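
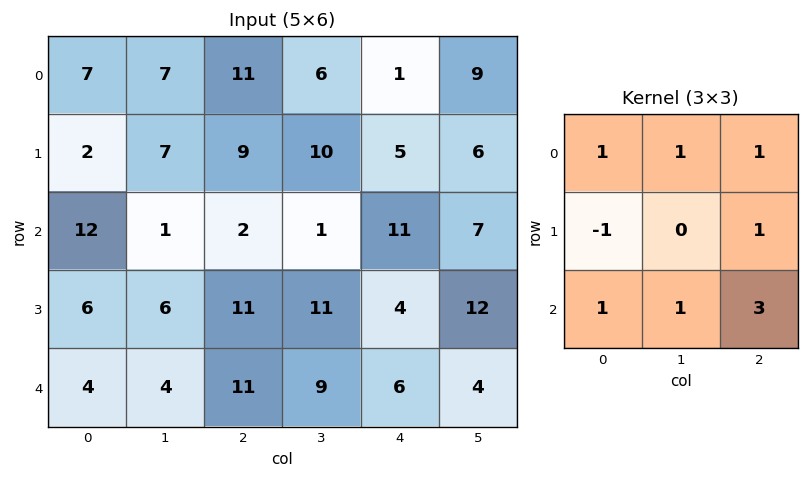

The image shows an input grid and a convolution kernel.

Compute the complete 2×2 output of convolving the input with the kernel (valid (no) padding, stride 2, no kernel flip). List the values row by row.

Output[0,0]: The receptive field on the input at this output position is [7 7 11 / 2 7 9 / 12 1 2]. Elementwise product with the kernel and sum: 7·1 + 7·1 + 11·1 + 2·-1 + 9·1 + 12·1 + 1·1 + 2·3.

51 50
61 45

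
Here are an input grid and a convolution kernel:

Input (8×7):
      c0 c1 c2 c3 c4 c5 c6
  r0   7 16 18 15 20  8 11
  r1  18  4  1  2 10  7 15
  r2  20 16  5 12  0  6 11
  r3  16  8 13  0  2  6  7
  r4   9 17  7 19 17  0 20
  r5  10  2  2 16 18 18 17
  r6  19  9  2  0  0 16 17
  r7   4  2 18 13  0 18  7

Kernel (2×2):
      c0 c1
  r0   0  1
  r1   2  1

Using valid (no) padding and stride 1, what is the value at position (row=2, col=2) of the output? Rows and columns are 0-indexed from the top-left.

The receptive field on the input at this output position is [5 12 / 13 0]. Elementwise product with the kernel and sum: 12·1 + 13·2 + 0·1.

38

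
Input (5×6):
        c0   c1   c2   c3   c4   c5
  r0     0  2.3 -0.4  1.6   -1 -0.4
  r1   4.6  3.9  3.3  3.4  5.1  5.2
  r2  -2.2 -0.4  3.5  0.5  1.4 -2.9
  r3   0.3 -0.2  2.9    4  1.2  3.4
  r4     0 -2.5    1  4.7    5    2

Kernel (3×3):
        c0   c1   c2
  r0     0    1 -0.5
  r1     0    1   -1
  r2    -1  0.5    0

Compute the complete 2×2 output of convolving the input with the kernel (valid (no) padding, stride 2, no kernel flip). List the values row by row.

Output[0,0]: The receptive field on the input at this output position is [0 2.3 -0.4 / 4.6 3.9 3.3 / -2.2 -0.4 3.5]. Elementwise product with the kernel and sum: 2.3·1 + -0.4·-0.5 + 3.9·1 + 3.3·-1 + -2.2·-1 + -0.4·0.5.

5.1 -2.85
-6.5 3.95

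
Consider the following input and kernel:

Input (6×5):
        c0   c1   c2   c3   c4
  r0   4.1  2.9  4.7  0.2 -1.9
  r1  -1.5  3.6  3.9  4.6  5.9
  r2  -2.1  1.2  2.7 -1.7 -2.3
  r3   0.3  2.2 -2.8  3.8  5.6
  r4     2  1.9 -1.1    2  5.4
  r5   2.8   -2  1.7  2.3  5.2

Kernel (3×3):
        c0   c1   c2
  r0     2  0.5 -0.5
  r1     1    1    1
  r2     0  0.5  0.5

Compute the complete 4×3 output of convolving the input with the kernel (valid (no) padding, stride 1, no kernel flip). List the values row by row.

15.25 20.65 22.85
-1.65 9.55 10.55
-4.85 8.25 16
5.75 5.9 3.55

Output[0,0]: The receptive field on the input at this output position is [4.1 2.9 4.7 / -1.5 3.6 3.9 / -2.1 1.2 2.7]. Elementwise product with the kernel and sum: 4.1·2 + 2.9·0.5 + 4.7·-0.5 + -1.5·1 + 3.6·1 + 3.9·1 + 1.2·0.5 + 2.7·0.5.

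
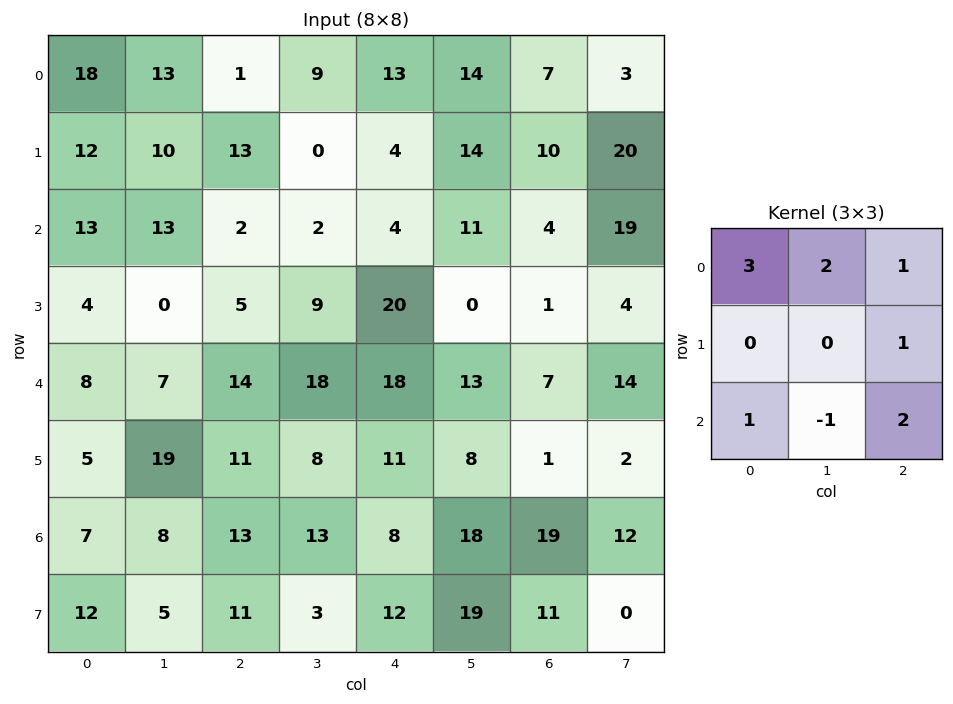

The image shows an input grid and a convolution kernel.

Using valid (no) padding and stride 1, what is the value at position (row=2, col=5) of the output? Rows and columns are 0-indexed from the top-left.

The receptive field on the input at this output position is [11 4 19 / 0 1 4 / 13 7 14]. Elementwise product with the kernel and sum: 11·3 + 4·2 + 19·1 + 4·1 + 13·1 + 7·-1 + 14·2.

98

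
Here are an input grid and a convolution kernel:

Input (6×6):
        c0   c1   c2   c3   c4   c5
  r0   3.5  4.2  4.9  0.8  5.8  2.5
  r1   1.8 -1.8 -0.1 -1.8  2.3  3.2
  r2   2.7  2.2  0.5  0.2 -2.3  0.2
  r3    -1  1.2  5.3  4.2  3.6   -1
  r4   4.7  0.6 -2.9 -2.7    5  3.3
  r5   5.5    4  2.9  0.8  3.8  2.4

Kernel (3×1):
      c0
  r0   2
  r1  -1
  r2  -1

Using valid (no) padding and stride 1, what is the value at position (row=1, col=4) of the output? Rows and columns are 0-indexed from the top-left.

3.3

The receptive field on the input at this output position is [2.3 / -2.3 / 3.6]. Elementwise product with the kernel and sum: 2.3·2 + -2.3·-1 + 3.6·-1.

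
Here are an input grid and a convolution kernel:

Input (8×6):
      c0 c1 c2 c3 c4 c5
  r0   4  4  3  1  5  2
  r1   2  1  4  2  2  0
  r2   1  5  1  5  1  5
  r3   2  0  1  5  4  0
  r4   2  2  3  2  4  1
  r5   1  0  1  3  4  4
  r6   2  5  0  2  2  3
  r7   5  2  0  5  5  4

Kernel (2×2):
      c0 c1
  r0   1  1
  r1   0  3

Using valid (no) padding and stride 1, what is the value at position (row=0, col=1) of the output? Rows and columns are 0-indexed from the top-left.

The receptive field on the input at this output position is [4 3 / 1 4]. Elementwise product with the kernel and sum: 4·1 + 3·1 + 4·3.

19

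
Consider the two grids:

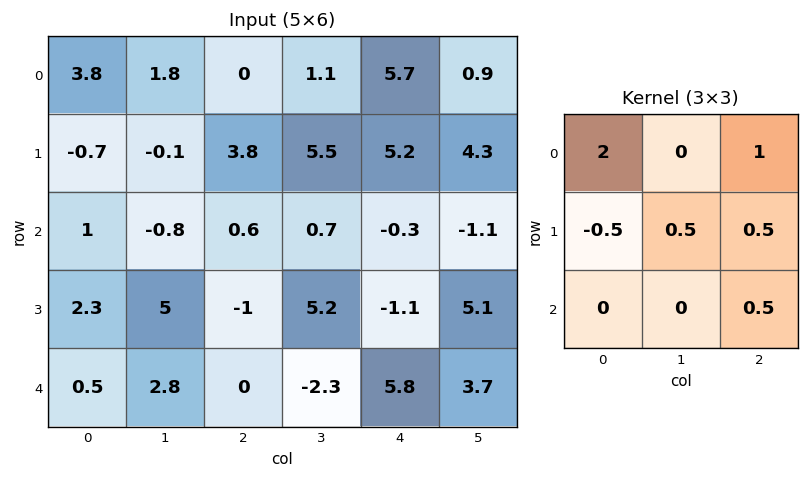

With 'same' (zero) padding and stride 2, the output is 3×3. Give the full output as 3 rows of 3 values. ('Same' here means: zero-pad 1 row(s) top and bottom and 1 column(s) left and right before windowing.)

2.75 2.4 4.9
2.5 8.95 16.8
6.65 12.65 21.4

Output[0,0]: The receptive field on the zero-padded input at this output position is [0 0 0 / 0 3.8 1.8 / 0 -0.7 -0.1]. Elementwise product with the kernel and sum: 0·2 + 0·1 + 0·-0.5 + 3.8·0.5 + 1.8·0.5 + -0.1·0.5.
Output[0,1]: The receptive field on the zero-padded input at this output position is [0 0 0 / 1.8 0 1.1 / -0.1 3.8 5.5]. Elementwise product with the kernel and sum: 0·2 + 0·1 + 1.8·-0.5 + 0·0.5 + 1.1·0.5 + 5.5·0.5.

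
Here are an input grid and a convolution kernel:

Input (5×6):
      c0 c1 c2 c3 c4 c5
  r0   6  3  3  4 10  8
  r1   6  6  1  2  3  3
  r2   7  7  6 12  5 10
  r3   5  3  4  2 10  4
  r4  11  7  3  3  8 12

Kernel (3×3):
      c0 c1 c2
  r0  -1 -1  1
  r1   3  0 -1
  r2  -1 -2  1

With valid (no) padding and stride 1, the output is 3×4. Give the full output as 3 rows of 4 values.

Output[0,0]: The receptive field on the input at this output position is [6 3 3 / 6 6 1 / 7 7 6]. Elementwise product with the kernel and sum: 6·-1 + 3·-1 + 3·1 + 6·3 + 1·-1 + 7·-1 + 7·-2 + 6·1.
Output[0,1]: The receptive field on the input at this output position is [3 3 4 / 6 1 2 / 7 6 12]. Elementwise product with the kernel and sum: 3·-1 + 3·-1 + 4·1 + 6·3 + 2·-1 + 7·-1 + 6·-2 + 12·1.

-4 7 -22 -15
-3 -5 15 6
-19 -4 -12 -12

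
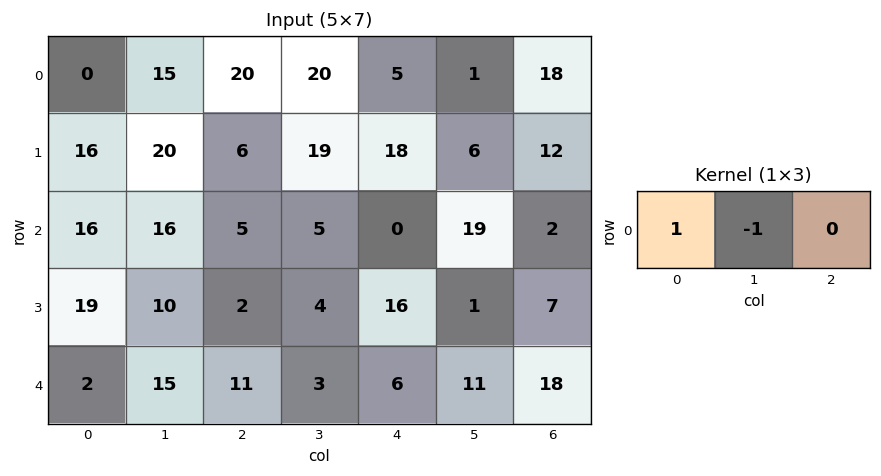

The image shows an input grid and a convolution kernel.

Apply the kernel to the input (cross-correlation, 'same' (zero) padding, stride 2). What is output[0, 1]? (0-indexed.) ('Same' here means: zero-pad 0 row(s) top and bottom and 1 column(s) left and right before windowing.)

The receptive field on the zero-padded input at this output position is [15 20 20]. Elementwise product with the kernel and sum: 15·1 + 20·-1.

-5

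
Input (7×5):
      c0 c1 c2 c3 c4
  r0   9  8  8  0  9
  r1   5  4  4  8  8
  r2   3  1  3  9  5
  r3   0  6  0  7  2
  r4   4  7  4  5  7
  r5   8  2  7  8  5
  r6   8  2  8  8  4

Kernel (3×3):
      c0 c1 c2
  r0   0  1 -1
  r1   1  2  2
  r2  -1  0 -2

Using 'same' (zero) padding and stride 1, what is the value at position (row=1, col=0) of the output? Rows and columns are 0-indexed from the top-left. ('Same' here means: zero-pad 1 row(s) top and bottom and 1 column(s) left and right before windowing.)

The receptive field on the zero-padded input at this output position is [0 9 8 / 0 5 4 / 0 3 1]. Elementwise product with the kernel and sum: 9·1 + 8·-1 + 0·1 + 5·2 + 4·2 + 0·-1 + 1·-2.

17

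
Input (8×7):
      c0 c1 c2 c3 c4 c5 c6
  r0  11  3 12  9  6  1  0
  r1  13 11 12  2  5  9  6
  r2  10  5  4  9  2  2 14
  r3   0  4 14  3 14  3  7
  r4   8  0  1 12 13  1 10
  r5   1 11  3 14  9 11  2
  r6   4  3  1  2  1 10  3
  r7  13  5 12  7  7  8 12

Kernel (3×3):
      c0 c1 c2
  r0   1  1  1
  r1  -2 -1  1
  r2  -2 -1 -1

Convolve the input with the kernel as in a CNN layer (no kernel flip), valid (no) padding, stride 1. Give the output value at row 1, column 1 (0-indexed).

The receptive field on the input at this output position is [11 12 2 / 5 4 9 / 4 14 3]. Elementwise product with the kernel and sum: 11·1 + 12·1 + 2·1 + 5·-2 + 4·-1 + 9·1 + 4·-2 + 14·-1 + 3·-1.

-5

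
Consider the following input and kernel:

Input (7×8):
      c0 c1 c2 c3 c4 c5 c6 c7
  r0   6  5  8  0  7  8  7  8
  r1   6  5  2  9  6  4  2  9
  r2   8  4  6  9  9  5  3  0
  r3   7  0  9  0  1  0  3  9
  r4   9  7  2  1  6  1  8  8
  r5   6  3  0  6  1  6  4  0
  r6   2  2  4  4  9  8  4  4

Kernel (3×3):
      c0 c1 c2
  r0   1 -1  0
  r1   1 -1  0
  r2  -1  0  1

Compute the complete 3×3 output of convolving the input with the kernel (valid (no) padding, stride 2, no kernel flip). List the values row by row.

Output[0,0]: The receptive field on the input at this output position is [6 5 8 / 6 5 2 / 8 4 6]. Elementwise product with the kernel and sum: 6·1 + 5·-1 + 6·1 + 5·-1 + 8·-1 + 6·1.
Output[0,1]: The receptive field on the input at this output position is [8 0 7 / 2 9 6 / 6 9 9]. Elementwise product with the kernel and sum: 8·1 + 0·-1 + 2·1 + 9·-1 + 6·-1 + 9·1.

0 4 -5
4 10 7
7 0 -5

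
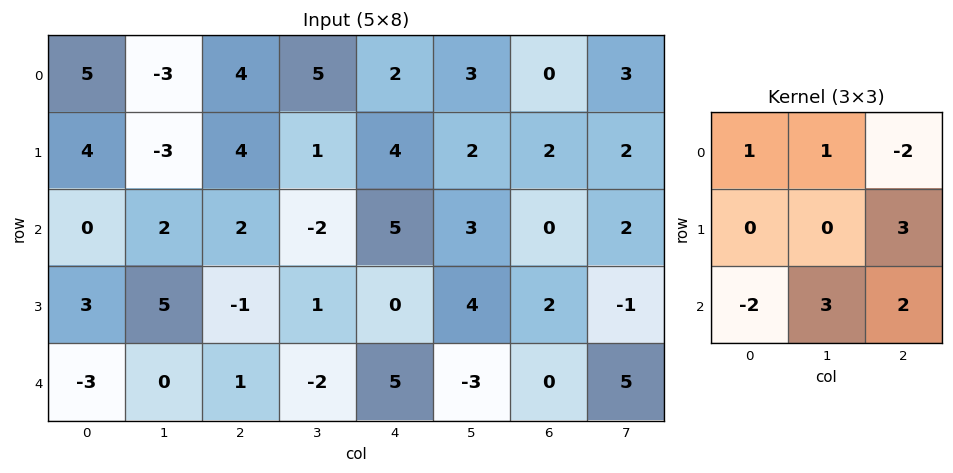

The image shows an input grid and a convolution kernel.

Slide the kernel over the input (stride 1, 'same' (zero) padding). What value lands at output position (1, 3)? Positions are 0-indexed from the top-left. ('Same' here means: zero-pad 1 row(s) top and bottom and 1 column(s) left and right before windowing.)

17

The receptive field on the zero-padded input at this output position is [4 5 2 / 4 1 4 / 2 -2 5]. Elementwise product with the kernel and sum: 4·1 + 5·1 + 2·-2 + 4·3 + 2·-2 + -2·3 + 5·2.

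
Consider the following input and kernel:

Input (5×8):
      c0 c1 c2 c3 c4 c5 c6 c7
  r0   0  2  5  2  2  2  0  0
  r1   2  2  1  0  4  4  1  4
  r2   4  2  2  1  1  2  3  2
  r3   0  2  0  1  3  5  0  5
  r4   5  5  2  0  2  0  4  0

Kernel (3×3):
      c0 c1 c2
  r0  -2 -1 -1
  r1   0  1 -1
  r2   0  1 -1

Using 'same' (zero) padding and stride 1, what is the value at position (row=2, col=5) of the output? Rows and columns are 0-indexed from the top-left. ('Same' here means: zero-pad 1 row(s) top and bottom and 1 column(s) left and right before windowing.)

-9

The receptive field on the zero-padded input at this output position is [4 4 1 / 1 2 3 / 3 5 0]. Elementwise product with the kernel and sum: 4·-2 + 4·-1 + 1·-1 + 2·1 + 3·-1 + 5·1 + 0·-1.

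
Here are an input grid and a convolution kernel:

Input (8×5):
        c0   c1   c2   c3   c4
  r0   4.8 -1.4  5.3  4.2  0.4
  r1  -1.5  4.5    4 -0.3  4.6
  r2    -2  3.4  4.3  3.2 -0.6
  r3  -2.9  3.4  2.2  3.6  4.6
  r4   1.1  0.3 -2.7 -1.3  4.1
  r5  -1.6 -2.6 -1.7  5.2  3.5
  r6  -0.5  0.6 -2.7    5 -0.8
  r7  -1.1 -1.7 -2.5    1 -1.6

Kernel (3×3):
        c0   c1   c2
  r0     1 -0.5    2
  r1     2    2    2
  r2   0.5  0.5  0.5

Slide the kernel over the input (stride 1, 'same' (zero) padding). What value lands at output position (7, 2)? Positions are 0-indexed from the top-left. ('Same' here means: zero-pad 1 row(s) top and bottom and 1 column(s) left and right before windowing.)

The receptive field on the zero-padded input at this output position is [0.6 -2.7 5 / -1.7 -2.5 1 / 0 0 0]. Elementwise product with the kernel and sum: 0.6·1 + -2.7·-0.5 + 5·2 + -1.7·2 + -2.5·2 + 1·2 + 0·0.5 + 0·0.5 + 0·0.5.

5.55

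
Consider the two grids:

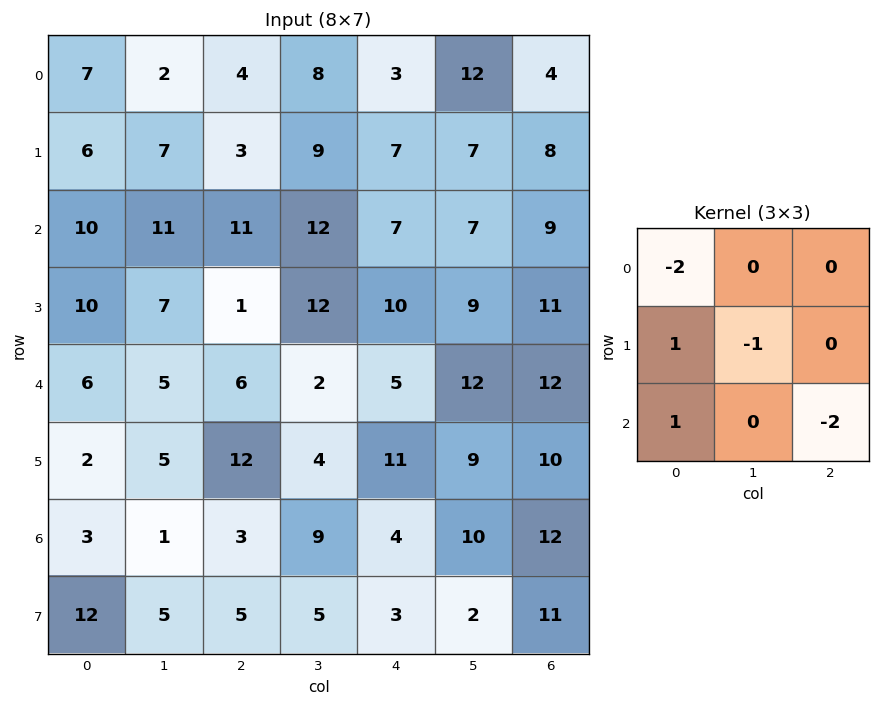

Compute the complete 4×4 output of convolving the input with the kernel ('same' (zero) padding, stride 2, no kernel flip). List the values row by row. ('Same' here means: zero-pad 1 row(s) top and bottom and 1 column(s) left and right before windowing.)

Output[0,0]: The receptive field on the zero-padded input at this output position is [0 0 0 / 0 7 2 / 0 6 7]. Elementwise product with the kernel and sum: 0·-2 + 0·1 + 7·-1 + 0·1 + 7·-2.
Output[0,1]: The receptive field on the zero-padded input at this output position is [0 0 0 / 2 4 8 / 7 3 9]. Elementwise product with the kernel and sum: 0·-2 + 2·1 + 4·-1 + 7·1 + 9·-2.

-21 -13 0 15
-24 -31 -19 -7
-16 -18 -41 -9
-13 -17 -2 -18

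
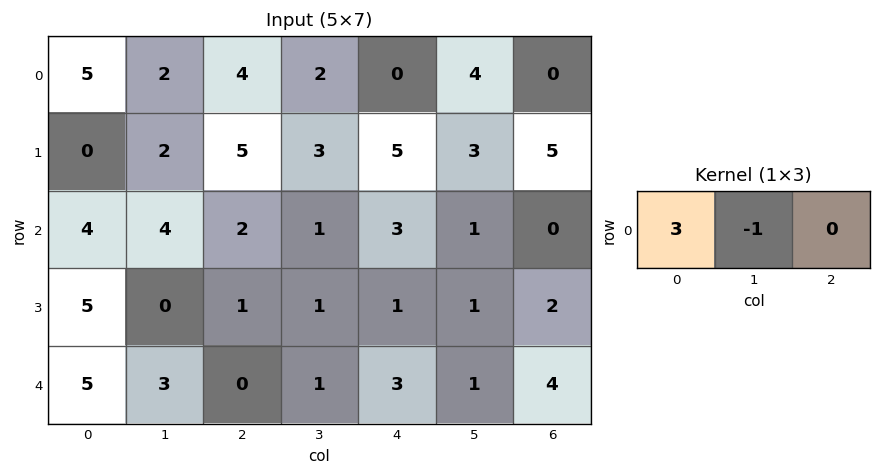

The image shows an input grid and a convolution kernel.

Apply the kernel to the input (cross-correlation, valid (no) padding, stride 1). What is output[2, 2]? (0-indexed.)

The receptive field on the input at this output position is [2 1 3]. Elementwise product with the kernel and sum: 2·3 + 1·-1.

5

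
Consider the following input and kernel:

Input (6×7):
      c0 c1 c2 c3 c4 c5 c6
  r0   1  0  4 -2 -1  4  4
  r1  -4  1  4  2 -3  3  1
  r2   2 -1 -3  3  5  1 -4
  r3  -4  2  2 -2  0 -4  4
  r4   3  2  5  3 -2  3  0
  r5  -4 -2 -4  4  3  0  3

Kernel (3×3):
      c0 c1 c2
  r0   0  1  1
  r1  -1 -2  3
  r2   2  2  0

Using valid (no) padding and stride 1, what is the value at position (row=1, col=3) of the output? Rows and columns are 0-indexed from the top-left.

The receptive field on the input at this output position is [2 -3 3 / 3 5 1 / -2 0 -4]. Elementwise product with the kernel and sum: -3·1 + 3·1 + 3·-1 + 5·-2 + 1·3 + -2·2 + 0·2.

-14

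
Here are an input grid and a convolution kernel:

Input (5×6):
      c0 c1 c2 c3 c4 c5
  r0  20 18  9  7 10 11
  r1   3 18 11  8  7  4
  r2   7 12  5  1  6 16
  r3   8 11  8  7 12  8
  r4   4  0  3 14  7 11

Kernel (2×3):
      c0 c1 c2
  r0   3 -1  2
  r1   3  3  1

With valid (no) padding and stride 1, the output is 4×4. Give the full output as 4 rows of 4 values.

134 154 104 82
75 111 63 62
84 97 83 94
44 62 99 99

Output[0,0]: The receptive field on the input at this output position is [20 18 9 / 3 18 11]. Elementwise product with the kernel and sum: 20·3 + 18·-1 + 9·2 + 3·3 + 18·3 + 11·1.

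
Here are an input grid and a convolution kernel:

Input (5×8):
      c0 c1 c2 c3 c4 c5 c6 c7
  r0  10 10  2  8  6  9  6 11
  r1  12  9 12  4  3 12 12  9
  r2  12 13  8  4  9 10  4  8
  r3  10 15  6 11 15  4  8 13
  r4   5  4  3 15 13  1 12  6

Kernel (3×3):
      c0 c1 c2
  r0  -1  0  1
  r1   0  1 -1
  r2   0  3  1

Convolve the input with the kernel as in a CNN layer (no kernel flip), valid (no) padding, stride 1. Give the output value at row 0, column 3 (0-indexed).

The receptive field on the input at this output position is [8 6 9 / 4 3 12 / 4 9 10]. Elementwise product with the kernel and sum: 8·-1 + 9·1 + 3·1 + 12·-1 + 9·3 + 10·1.

29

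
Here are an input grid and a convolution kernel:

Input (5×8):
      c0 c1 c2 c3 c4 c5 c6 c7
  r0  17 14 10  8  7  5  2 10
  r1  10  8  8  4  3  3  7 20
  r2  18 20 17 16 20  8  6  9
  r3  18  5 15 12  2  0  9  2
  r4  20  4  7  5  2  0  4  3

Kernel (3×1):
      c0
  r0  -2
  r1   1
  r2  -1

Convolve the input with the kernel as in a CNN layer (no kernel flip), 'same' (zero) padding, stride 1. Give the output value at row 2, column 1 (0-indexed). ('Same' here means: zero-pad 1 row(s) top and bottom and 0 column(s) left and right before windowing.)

The receptive field on the zero-padded input at this output position is [8 / 20 / 5]. Elementwise product with the kernel and sum: 8·-2 + 20·1 + 5·-1.

-1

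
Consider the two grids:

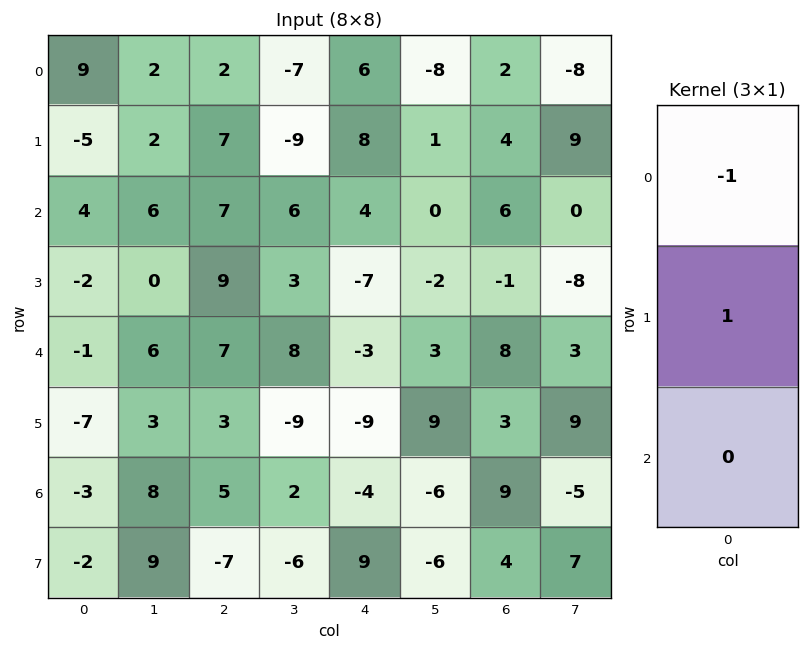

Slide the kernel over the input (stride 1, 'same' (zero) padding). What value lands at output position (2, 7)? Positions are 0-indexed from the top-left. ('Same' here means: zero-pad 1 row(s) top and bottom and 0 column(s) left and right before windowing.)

-9

The receptive field on the zero-padded input at this output position is [9 / 0 / -8]. Elementwise product with the kernel and sum: 9·-1 + 0·1.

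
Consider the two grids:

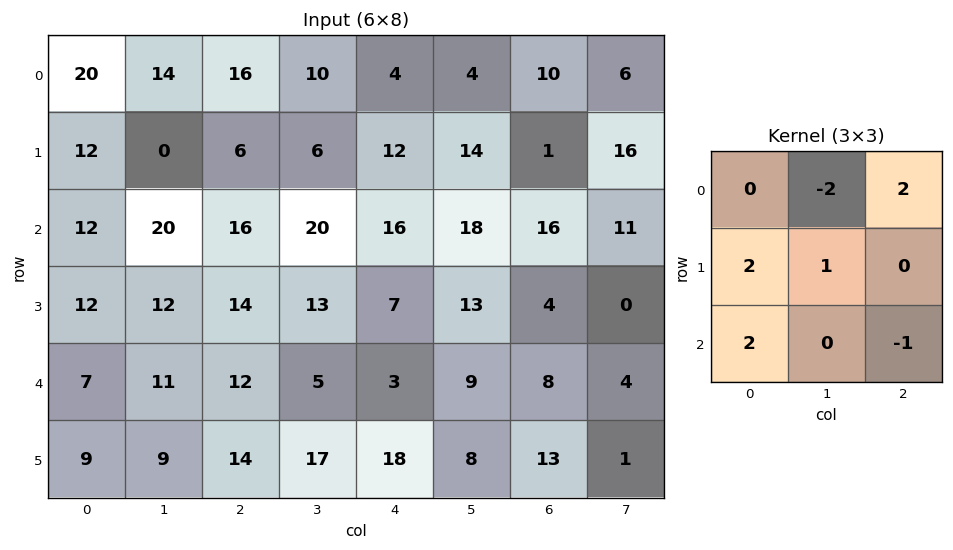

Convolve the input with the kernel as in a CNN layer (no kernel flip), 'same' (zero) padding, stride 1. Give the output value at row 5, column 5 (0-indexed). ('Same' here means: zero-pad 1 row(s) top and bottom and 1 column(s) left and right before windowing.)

42

The receptive field on the zero-padded input at this output position is [3 9 8 / 18 8 13 / 0 0 0]. Elementwise product with the kernel and sum: 9·-2 + 8·2 + 18·2 + 8·1 + 0·2 + 0·-1.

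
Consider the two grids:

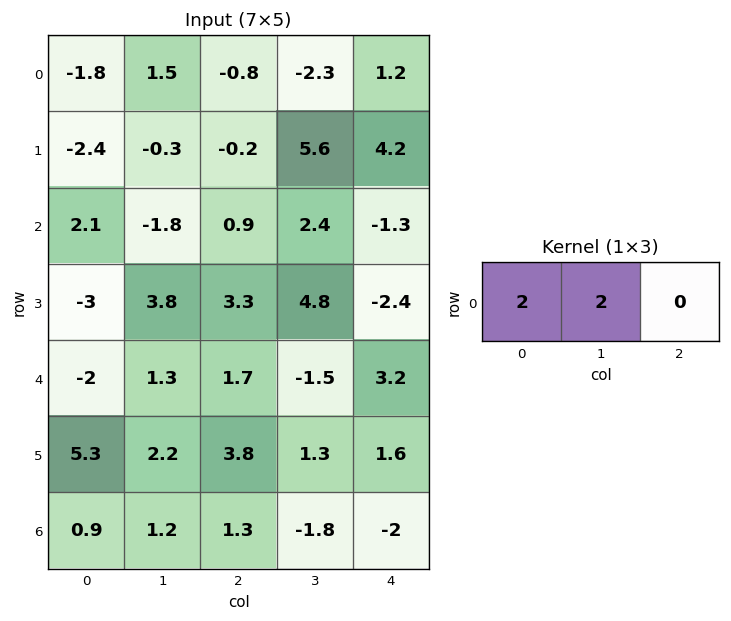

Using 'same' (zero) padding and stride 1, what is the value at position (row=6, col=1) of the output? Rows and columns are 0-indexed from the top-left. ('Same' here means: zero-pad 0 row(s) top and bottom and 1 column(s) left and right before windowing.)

4.2

The receptive field on the zero-padded input at this output position is [0.9 1.2 1.3]. Elementwise product with the kernel and sum: 0.9·2 + 1.2·2.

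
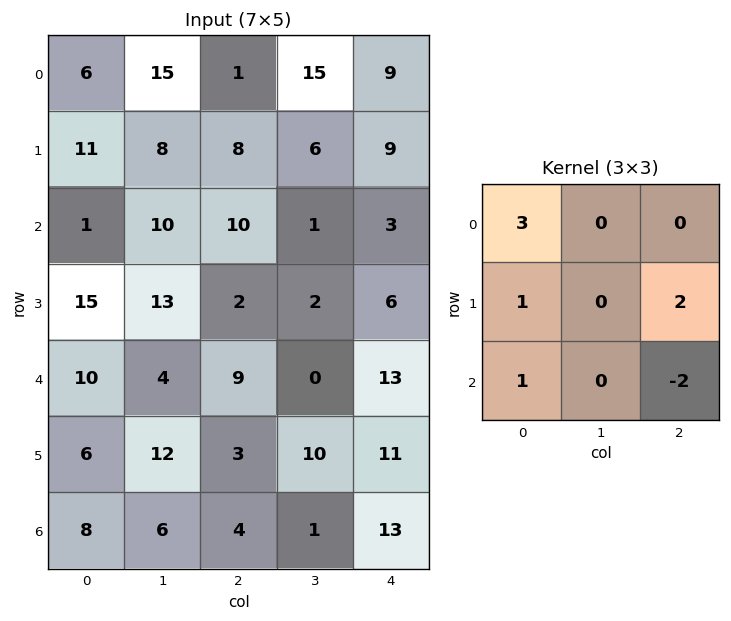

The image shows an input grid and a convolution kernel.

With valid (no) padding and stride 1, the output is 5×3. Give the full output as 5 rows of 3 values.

Output[0,0]: The receptive field on the input at this output position is [6 15 1 / 11 8 8 / 1 10 10]. Elementwise product with the kernel and sum: 6·3 + 11·1 + 8·2 + 1·1 + 10·-2.

26 73 33
65 45 30
14 51 27
73 35 22
42 48 30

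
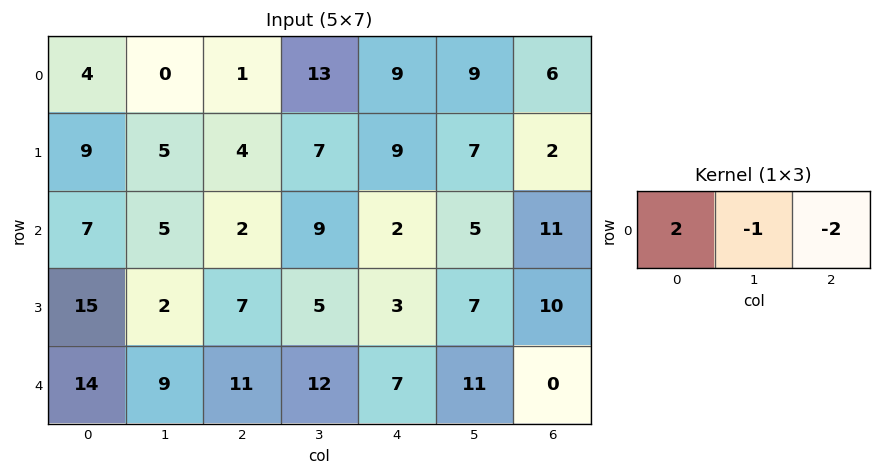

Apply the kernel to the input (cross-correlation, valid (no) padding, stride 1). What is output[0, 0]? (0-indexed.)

6

The receptive field on the input at this output position is [4 0 1]. Elementwise product with the kernel and sum: 4·2 + 0·-1 + 1·-2.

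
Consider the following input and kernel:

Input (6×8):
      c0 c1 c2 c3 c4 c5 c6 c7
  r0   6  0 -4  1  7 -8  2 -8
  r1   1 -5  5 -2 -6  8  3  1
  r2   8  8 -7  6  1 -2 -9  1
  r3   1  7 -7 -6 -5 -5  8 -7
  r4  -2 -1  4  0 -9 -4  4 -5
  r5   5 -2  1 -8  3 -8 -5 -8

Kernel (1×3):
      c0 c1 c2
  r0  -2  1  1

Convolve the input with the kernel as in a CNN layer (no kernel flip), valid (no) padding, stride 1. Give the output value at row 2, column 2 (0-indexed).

The receptive field on the input at this output position is [-7 6 1]. Elementwise product with the kernel and sum: -7·-2 + 6·1 + 1·1.

21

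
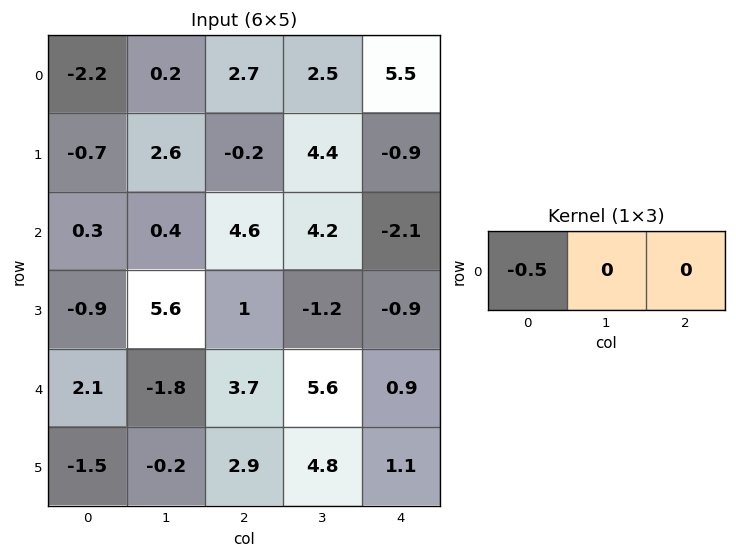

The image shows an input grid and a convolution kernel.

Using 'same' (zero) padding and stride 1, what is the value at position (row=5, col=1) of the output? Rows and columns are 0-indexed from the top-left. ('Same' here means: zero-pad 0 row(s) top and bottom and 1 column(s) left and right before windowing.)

The receptive field on the zero-padded input at this output position is [-1.5 -0.2 2.9]. Elementwise product with the kernel and sum: -1.5·-0.5.

0.75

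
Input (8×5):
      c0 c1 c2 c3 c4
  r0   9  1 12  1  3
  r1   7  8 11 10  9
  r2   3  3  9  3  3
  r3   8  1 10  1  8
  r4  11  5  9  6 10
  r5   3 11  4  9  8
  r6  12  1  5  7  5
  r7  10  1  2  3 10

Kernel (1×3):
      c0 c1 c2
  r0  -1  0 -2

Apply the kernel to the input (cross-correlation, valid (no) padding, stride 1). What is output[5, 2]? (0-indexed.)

-20

The receptive field on the input at this output position is [4 9 8]. Elementwise product with the kernel and sum: 4·-1 + 8·-2.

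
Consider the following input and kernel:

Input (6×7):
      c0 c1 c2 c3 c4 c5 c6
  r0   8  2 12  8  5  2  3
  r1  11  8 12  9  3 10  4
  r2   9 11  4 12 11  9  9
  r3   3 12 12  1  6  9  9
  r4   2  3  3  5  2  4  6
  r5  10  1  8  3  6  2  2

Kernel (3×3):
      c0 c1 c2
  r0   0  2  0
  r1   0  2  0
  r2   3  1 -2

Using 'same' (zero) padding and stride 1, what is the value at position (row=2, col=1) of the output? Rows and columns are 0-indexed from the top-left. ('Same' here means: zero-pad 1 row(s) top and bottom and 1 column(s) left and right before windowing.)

35

The receptive field on the zero-padded input at this output position is [11 8 12 / 9 11 4 / 3 12 12]. Elementwise product with the kernel and sum: 8·2 + 11·2 + 3·3 + 12·1 + 12·-2.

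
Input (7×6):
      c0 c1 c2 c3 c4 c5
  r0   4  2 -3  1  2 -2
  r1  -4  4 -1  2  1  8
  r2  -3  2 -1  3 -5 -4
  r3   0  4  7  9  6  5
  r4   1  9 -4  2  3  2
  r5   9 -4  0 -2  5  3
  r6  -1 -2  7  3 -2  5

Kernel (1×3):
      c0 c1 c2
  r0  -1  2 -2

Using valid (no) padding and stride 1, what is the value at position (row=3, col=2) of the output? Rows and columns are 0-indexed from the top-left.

The receptive field on the input at this output position is [7 9 6]. Elementwise product with the kernel and sum: 7·-1 + 9·2 + 6·-2.

-1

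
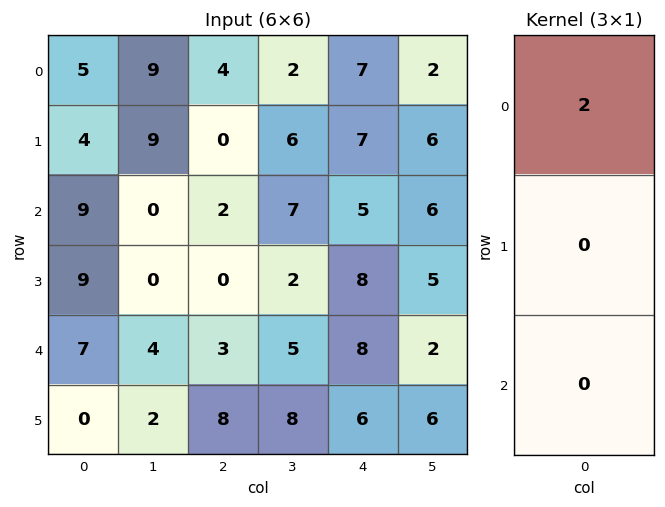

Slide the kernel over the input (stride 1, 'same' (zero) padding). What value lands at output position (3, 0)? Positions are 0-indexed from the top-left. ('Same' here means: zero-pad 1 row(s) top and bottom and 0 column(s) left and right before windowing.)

18

The receptive field on the zero-padded input at this output position is [9 / 9 / 7]. Elementwise product with the kernel and sum: 9·2.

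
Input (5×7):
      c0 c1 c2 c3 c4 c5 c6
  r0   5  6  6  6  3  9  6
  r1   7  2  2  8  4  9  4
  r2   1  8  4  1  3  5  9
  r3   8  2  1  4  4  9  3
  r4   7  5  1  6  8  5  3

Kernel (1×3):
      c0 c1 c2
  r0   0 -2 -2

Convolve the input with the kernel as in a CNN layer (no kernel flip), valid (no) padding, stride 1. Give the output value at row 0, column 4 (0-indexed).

-30

The receptive field on the input at this output position is [3 9 6]. Elementwise product with the kernel and sum: 9·-2 + 6·-2.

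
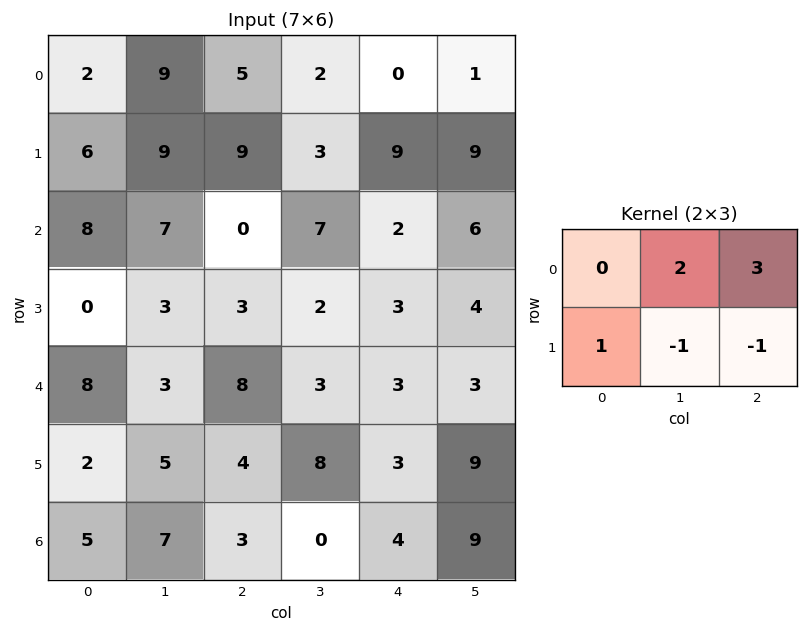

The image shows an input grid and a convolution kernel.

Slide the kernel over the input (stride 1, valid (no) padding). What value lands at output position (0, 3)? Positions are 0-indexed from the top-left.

The receptive field on the input at this output position is [2 0 1 / 3 9 9]. Elementwise product with the kernel and sum: 0·2 + 1·3 + 3·1 + 9·-1 + 9·-1.

-12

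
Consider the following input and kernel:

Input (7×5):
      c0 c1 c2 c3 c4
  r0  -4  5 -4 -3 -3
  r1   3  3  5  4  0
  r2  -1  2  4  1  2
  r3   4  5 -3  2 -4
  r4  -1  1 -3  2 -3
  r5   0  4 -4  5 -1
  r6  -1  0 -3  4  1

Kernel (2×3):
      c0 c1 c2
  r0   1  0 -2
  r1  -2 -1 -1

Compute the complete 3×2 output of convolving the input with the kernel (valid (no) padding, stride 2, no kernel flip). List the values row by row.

-10 -12
-19 8
5 7

Output[0,0]: The receptive field on the input at this output position is [-4 5 -4 / 3 3 5]. Elementwise product with the kernel and sum: -4·1 + -4·-2 + 3·-2 + 3·-1 + 5·-1.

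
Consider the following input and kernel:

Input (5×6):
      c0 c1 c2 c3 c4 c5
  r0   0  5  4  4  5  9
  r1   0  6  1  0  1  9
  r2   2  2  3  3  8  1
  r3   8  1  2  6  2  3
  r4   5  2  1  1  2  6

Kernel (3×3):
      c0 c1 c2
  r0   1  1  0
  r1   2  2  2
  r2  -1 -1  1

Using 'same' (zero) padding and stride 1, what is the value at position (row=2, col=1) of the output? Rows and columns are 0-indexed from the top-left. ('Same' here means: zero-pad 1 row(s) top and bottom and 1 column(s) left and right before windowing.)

13

The receptive field on the zero-padded input at this output position is [0 6 1 / 2 2 3 / 8 1 2]. Elementwise product with the kernel and sum: 0·1 + 6·1 + 2·2 + 2·2 + 3·2 + 8·-1 + 1·-1 + 2·1.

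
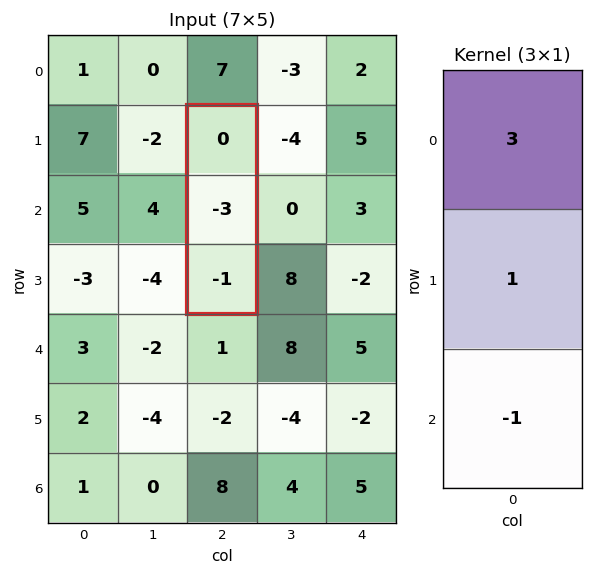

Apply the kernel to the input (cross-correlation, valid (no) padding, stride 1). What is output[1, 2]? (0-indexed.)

-2

The receptive field on the input at this output position is [0 / -3 / -1]. Elementwise product with the kernel and sum: 0·3 + -3·1 + -1·-1.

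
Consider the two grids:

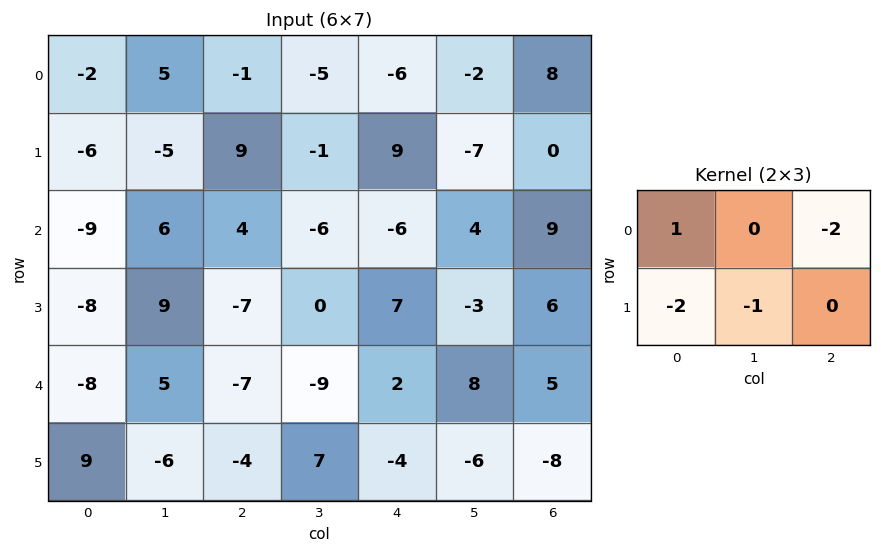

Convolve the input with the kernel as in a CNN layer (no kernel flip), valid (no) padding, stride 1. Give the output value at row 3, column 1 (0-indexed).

The receptive field on the input at this output position is [9 -7 0 / 5 -7 -9]. Elementwise product with the kernel and sum: 9·1 + 0·-2 + 5·-2 + -7·-1.

6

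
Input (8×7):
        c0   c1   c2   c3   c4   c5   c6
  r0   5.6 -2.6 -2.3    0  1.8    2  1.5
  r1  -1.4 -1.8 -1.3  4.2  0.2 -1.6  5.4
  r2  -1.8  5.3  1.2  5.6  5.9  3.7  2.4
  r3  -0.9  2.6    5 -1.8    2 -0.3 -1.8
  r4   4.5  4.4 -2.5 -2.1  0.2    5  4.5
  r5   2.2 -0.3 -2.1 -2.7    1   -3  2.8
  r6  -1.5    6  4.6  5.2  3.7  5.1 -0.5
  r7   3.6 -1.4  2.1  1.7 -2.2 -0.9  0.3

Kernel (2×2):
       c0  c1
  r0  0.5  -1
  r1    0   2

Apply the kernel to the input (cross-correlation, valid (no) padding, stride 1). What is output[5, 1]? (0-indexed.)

11.15

The receptive field on the input at this output position is [-0.3 -2.1 / 6 4.6]. Elementwise product with the kernel and sum: -0.3·0.5 + -2.1·-1 + 4.6·2.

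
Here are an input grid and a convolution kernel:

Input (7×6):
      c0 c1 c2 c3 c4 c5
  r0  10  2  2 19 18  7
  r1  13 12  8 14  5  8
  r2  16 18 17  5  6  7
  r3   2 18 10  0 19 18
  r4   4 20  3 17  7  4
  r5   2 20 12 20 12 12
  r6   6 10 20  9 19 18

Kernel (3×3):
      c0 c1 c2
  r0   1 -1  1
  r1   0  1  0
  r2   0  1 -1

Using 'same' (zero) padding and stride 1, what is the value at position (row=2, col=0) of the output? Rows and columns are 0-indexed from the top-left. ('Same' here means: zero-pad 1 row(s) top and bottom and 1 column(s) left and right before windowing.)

The receptive field on the zero-padded input at this output position is [0 13 12 / 0 16 18 / 0 2 18]. Elementwise product with the kernel and sum: 0·1 + 13·-1 + 12·1 + 16·1 + 2·1 + 18·-1.

-1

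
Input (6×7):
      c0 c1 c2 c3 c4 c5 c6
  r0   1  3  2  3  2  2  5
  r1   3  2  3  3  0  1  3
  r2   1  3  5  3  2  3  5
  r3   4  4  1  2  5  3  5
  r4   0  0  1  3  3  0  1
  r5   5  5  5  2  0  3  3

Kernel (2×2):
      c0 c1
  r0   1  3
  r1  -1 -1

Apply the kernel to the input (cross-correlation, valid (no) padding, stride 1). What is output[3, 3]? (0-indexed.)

11

The receptive field on the input at this output position is [2 5 / 3 3]. Elementwise product with the kernel and sum: 2·1 + 5·3 + 3·-1 + 3·-1.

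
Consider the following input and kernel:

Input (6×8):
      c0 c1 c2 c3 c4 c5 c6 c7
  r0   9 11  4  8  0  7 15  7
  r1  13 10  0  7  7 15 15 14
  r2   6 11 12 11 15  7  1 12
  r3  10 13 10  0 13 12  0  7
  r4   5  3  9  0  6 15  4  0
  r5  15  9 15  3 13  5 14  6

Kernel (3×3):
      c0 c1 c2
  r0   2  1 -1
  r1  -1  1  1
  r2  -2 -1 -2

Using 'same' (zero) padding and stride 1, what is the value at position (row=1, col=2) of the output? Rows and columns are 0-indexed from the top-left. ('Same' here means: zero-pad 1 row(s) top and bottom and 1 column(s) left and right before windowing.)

-41

The receptive field on the zero-padded input at this output position is [11 4 8 / 10 0 7 / 11 12 11]. Elementwise product with the kernel and sum: 11·2 + 4·1 + 8·-1 + 10·-1 + 0·1 + 7·1 + 11·-2 + 12·-1 + 11·-2.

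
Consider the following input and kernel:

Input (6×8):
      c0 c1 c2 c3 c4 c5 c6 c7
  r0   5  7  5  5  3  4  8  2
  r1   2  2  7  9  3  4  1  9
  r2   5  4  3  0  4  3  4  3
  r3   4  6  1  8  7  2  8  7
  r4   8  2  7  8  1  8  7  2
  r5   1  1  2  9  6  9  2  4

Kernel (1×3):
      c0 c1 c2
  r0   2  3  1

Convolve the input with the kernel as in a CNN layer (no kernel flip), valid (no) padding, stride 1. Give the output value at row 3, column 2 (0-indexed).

The receptive field on the input at this output position is [1 8 7]. Elementwise product with the kernel and sum: 1·2 + 8·3 + 7·1.

33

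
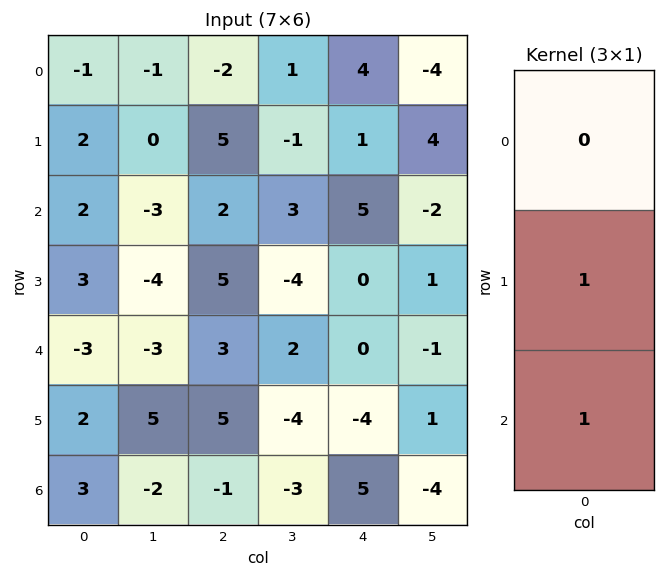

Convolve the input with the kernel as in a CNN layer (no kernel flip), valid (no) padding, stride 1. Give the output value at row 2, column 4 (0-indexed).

0

The receptive field on the input at this output position is [5 / 0 / 0]. Elementwise product with the kernel and sum: 0·1 + 0·1.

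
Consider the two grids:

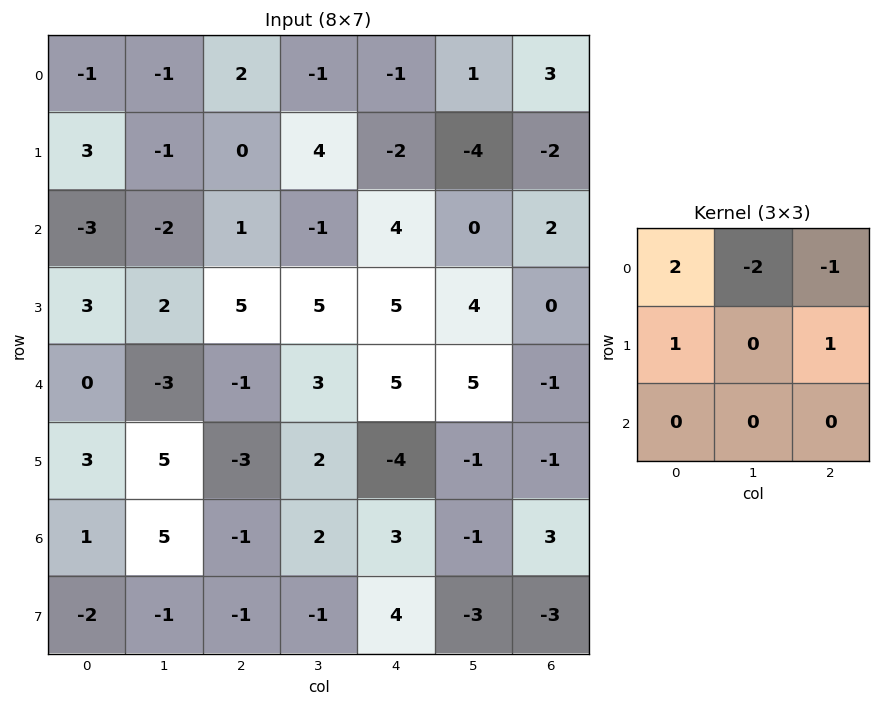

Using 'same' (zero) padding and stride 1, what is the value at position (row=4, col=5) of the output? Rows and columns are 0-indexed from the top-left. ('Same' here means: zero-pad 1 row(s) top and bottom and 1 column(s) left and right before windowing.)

6

The receptive field on the zero-padded input at this output position is [5 4 0 / 5 5 -1 / -4 -1 -1]. Elementwise product with the kernel and sum: 5·2 + 4·-2 + 0·-1 + 5·1 + -1·1.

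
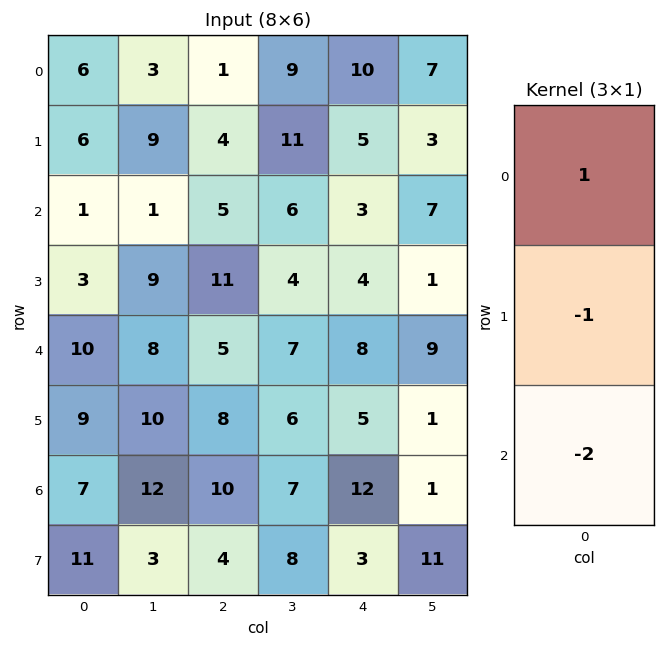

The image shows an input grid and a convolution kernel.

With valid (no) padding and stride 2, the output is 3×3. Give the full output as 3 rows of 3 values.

-2 -13 -1
-22 -16 -17
-13 -23 -21

Output[0,0]: The receptive field on the input at this output position is [6 / 6 / 1]. Elementwise product with the kernel and sum: 6·1 + 6·-1 + 1·-2.
Output[0,1]: The receptive field on the input at this output position is [1 / 4 / 5]. Elementwise product with the kernel and sum: 1·1 + 4·-1 + 5·-2.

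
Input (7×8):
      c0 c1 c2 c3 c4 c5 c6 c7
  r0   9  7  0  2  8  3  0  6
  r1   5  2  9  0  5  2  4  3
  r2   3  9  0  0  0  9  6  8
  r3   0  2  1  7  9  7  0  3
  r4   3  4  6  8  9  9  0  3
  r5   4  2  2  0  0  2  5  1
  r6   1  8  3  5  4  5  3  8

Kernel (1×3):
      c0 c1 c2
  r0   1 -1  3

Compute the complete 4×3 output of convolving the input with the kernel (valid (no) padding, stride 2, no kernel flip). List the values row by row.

Output[0,0]: The receptive field on the input at this output position is [9 7 0]. Elementwise product with the kernel and sum: 9·1 + 7·-1 + 0·3.

2 22 5
-6 0 9
17 25 0
2 10 8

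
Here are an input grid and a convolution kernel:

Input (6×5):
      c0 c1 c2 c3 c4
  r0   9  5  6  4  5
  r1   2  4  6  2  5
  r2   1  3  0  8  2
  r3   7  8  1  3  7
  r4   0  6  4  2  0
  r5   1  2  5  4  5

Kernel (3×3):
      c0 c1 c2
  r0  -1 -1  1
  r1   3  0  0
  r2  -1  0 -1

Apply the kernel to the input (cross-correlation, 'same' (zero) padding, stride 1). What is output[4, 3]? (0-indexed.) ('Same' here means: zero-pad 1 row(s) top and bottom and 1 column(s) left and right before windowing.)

The receptive field on the zero-padded input at this output position is [1 3 7 / 4 2 0 / 5 4 5]. Elementwise product with the kernel and sum: 1·-1 + 3·-1 + 7·1 + 4·3 + 5·-1 + 5·-1.

5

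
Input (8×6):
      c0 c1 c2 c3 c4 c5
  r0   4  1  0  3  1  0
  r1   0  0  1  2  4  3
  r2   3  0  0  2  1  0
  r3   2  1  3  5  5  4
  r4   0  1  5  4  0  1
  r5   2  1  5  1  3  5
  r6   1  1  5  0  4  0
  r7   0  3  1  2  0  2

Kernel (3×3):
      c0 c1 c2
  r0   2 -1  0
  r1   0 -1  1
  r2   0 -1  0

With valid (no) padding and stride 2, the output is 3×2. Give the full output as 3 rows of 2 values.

8 -3
7 -6
2 8

Output[0,0]: The receptive field on the input at this output position is [4 1 0 / 0 0 1 / 3 0 0]. Elementwise product with the kernel and sum: 4·2 + 1·-1 + 0·-1 + 1·1 + 0·-1.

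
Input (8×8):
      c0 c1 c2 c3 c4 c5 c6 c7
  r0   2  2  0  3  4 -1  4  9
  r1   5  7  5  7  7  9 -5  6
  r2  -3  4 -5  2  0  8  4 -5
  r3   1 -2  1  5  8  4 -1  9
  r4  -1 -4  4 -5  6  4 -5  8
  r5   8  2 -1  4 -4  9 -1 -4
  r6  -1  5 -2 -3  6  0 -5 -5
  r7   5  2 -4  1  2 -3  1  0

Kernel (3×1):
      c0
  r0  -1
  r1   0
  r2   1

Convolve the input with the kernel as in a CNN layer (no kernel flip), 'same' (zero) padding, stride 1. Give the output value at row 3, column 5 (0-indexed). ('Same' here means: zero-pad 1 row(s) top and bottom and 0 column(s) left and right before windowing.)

The receptive field on the zero-padded input at this output position is [8 / 4 / 4]. Elementwise product with the kernel and sum: 8·-1 + 4·1.

-4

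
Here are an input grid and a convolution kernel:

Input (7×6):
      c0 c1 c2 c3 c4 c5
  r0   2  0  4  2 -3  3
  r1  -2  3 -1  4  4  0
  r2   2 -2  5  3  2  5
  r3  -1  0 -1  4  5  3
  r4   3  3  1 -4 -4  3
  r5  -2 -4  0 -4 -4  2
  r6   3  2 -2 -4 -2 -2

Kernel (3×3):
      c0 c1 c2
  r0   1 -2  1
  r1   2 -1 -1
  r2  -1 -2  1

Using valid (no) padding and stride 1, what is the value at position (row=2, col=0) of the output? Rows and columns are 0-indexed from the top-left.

2

The receptive field on the input at this output position is [2 -2 5 / -1 0 -1 / 3 3 1]. Elementwise product with the kernel and sum: 2·1 + -2·-2 + 5·1 + -1·2 + 0·-1 + -1·-1 + 3·-1 + 3·-2 + 1·1.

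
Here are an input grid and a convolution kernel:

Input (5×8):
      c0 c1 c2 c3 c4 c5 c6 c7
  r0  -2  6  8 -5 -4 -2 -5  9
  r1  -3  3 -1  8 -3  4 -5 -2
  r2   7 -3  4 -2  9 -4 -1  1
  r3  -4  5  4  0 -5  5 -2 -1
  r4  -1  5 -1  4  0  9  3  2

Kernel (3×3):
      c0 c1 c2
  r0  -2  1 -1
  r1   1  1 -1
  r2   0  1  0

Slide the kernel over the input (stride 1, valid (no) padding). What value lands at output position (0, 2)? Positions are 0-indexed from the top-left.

The receptive field on the input at this output position is [8 -5 -4 / -1 8 -3 / 4 -2 9]. Elementwise product with the kernel and sum: 8·-2 + -5·1 + -4·-1 + -1·1 + 8·1 + -3·-1 + -2·1.

-9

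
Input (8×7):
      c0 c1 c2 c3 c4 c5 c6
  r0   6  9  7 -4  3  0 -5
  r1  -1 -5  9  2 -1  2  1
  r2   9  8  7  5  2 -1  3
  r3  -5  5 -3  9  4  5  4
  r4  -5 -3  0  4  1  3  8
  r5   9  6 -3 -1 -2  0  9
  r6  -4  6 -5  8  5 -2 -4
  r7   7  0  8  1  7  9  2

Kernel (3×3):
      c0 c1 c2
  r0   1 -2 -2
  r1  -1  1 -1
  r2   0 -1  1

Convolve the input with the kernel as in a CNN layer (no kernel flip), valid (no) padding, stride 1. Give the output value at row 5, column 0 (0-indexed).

26

The receptive field on the input at this output position is [9 6 -3 / -4 6 -5 / 7 0 8]. Elementwise product with the kernel and sum: 9·1 + 6·-2 + -3·-2 + -4·-1 + 6·1 + -5·-1 + 0·-1 + 8·1.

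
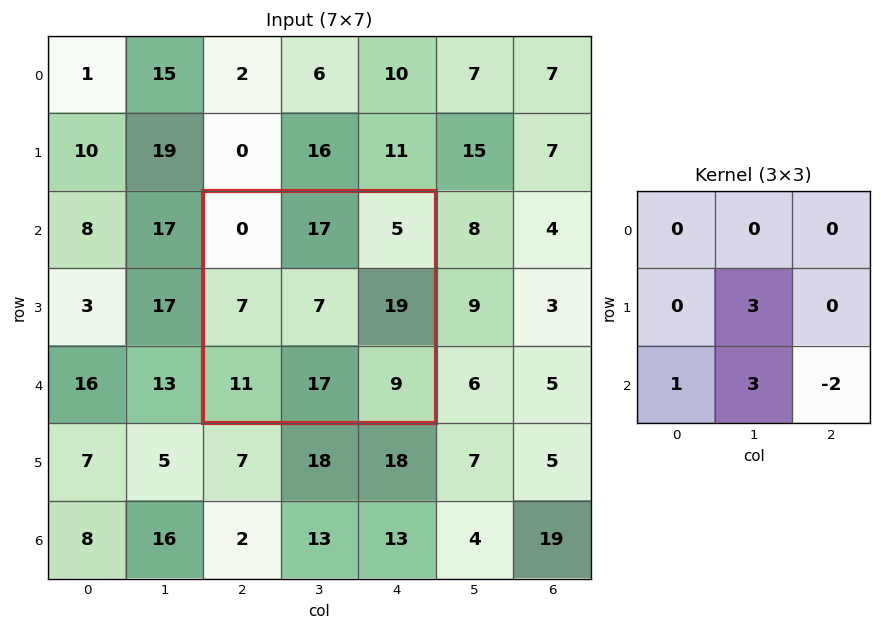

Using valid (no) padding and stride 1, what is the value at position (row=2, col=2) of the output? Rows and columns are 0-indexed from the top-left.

65

The receptive field on the input at this output position is [0 17 5 / 7 7 19 / 11 17 9]. Elementwise product with the kernel and sum: 7·3 + 11·1 + 17·3 + 9·-2.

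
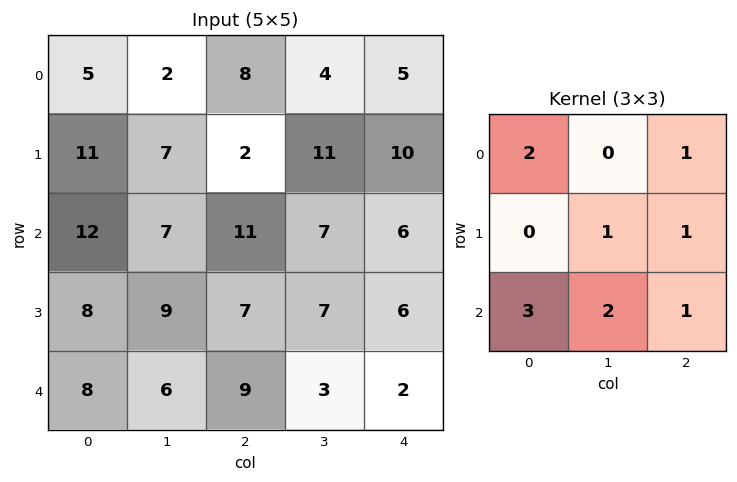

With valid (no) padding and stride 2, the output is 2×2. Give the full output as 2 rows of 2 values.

Output[0,0]: The receptive field on the input at this output position is [5 2 8 / 11 7 2 / 12 7 11]. Elementwise product with the kernel and sum: 5·2 + 8·1 + 7·1 + 2·1 + 12·3 + 7·2 + 11·1.
Output[0,1]: The receptive field on the input at this output position is [8 4 5 / 2 11 10 / 11 7 6]. Elementwise product with the kernel and sum: 8·2 + 5·1 + 11·1 + 10·1 + 11·3 + 7·2 + 6·1.

88 95
96 76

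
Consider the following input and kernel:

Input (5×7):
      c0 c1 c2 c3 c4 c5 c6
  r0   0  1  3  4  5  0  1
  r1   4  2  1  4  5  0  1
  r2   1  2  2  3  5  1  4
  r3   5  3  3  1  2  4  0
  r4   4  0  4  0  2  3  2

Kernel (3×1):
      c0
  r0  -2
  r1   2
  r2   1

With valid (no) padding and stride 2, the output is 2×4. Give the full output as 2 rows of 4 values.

9 -2 5 4
12 6 -4 -6

Output[0,0]: The receptive field on the input at this output position is [0 / 4 / 1]. Elementwise product with the kernel and sum: 0·-2 + 4·2 + 1·1.
Output[0,1]: The receptive field on the input at this output position is [3 / 1 / 2]. Elementwise product with the kernel and sum: 3·-2 + 1·2 + 2·1.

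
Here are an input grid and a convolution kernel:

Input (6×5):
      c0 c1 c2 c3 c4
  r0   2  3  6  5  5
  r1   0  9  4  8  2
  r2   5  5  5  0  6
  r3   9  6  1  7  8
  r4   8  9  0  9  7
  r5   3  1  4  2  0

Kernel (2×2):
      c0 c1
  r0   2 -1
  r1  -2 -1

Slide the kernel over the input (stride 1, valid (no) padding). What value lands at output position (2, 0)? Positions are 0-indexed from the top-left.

The receptive field on the input at this output position is [5 5 / 9 6]. Elementwise product with the kernel and sum: 5·2 + 5·-1 + 9·-2 + 6·-1.

-19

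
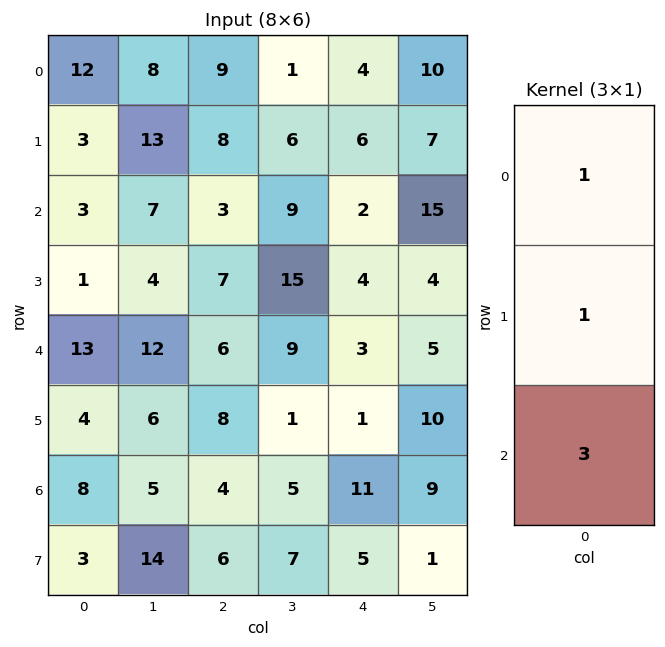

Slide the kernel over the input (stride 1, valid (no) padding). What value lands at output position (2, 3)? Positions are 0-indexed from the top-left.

The receptive field on the input at this output position is [9 / 15 / 9]. Elementwise product with the kernel and sum: 9·1 + 15·1 + 9·3.

51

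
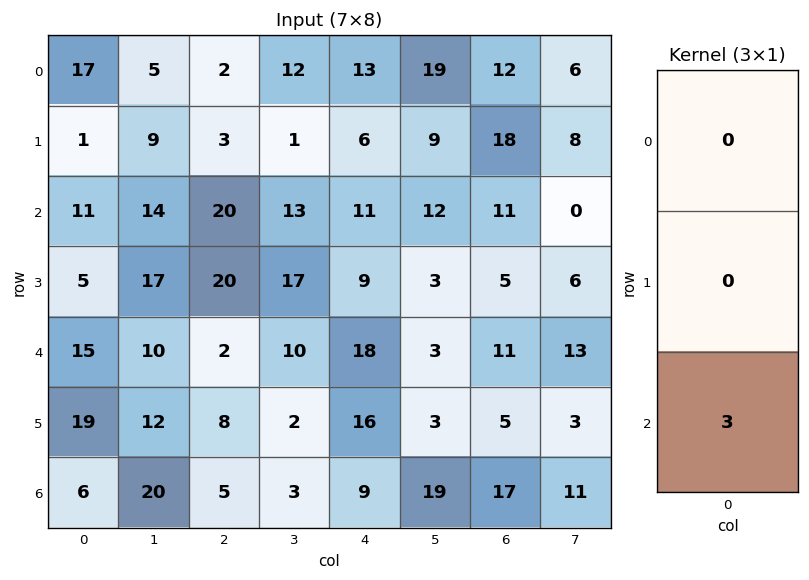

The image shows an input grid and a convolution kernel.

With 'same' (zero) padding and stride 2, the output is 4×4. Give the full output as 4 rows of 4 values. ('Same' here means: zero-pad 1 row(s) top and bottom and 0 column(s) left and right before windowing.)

3 9 18 54
15 60 27 15
57 24 48 15
0 0 0 0

Output[0,0]: The receptive field on the zero-padded input at this output position is [0 / 17 / 1]. Elementwise product with the kernel and sum: 1·3.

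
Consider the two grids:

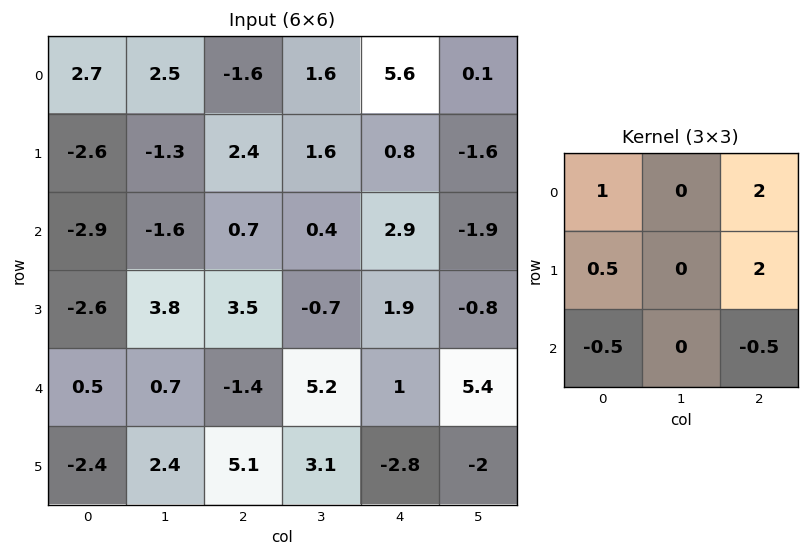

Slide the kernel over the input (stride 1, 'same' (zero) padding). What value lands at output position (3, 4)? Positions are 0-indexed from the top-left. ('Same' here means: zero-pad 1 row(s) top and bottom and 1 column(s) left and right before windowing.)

-10.65

The receptive field on the zero-padded input at this output position is [0.4 2.9 -1.9 / -0.7 1.9 -0.8 / 5.2 1 5.4]. Elementwise product with the kernel and sum: 0.4·1 + -1.9·2 + -0.7·0.5 + -0.8·2 + 5.2·-0.5 + 5.4·-0.5.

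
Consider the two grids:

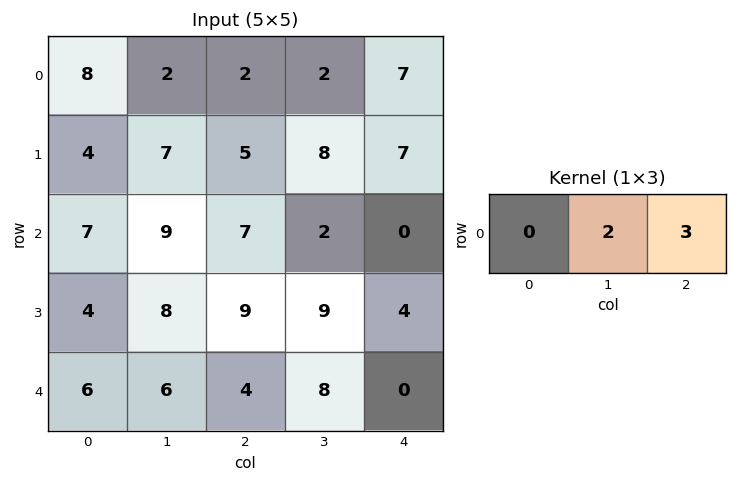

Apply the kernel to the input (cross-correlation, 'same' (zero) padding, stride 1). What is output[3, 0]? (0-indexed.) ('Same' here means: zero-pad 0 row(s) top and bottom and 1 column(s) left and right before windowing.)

32

The receptive field on the zero-padded input at this output position is [0 4 8]. Elementwise product with the kernel and sum: 4·2 + 8·3.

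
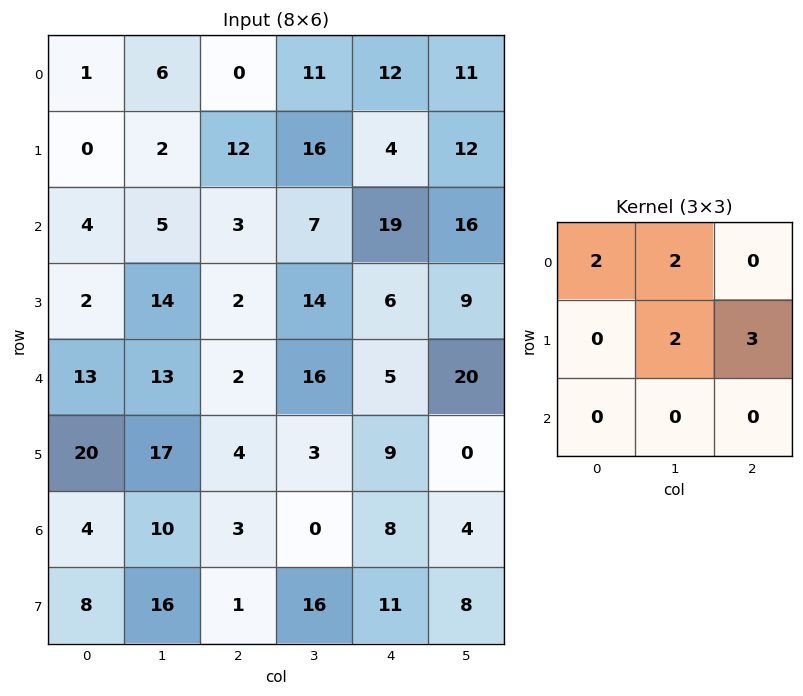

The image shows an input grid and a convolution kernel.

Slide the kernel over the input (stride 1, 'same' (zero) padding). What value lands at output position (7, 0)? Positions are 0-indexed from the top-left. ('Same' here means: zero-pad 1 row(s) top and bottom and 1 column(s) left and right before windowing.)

The receptive field on the zero-padded input at this output position is [0 4 10 / 0 8 16 / 0 0 0]. Elementwise product with the kernel and sum: 0·2 + 4·2 + 8·2 + 16·3.

72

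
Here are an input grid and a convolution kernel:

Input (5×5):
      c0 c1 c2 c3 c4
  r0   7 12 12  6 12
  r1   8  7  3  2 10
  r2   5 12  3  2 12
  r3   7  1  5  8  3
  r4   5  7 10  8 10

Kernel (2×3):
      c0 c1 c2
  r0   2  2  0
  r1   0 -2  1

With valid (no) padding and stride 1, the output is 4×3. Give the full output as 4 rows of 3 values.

Output[0,0]: The receptive field on the input at this output position is [7 12 12 / 8 7 3]. Elementwise product with the kernel and sum: 7·2 + 12·2 + 7·-2 + 3·1.
Output[0,1]: The receptive field on the input at this output position is [12 12 6 / 7 3 2]. Elementwise product with the kernel and sum: 12·2 + 12·2 + 3·-2 + 2·1.

27 44 42
9 16 18
37 28 -3
12 0 20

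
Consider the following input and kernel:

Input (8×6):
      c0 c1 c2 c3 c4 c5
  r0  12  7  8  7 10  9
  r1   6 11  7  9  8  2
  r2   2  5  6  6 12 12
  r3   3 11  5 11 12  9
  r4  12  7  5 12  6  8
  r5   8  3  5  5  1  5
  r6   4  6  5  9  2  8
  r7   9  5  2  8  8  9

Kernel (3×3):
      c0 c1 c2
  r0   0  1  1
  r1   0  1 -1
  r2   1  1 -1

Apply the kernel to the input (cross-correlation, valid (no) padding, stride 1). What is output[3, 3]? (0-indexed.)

20

The receptive field on the input at this output position is [11 12 9 / 12 6 8 / 5 1 5]. Elementwise product with the kernel and sum: 12·1 + 9·1 + 6·1 + 8·-1 + 5·1 + 1·1 + 5·-1.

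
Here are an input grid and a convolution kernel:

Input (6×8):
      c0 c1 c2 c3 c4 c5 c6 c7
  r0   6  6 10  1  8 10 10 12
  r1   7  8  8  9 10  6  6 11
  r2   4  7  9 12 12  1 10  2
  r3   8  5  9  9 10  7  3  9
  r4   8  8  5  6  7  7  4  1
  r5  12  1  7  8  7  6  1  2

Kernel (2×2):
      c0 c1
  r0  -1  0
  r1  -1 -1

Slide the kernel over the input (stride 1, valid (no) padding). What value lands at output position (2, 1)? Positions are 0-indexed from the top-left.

-21

The receptive field on the input at this output position is [7 9 / 5 9]. Elementwise product with the kernel and sum: 7·-1 + 5·-1 + 9·-1.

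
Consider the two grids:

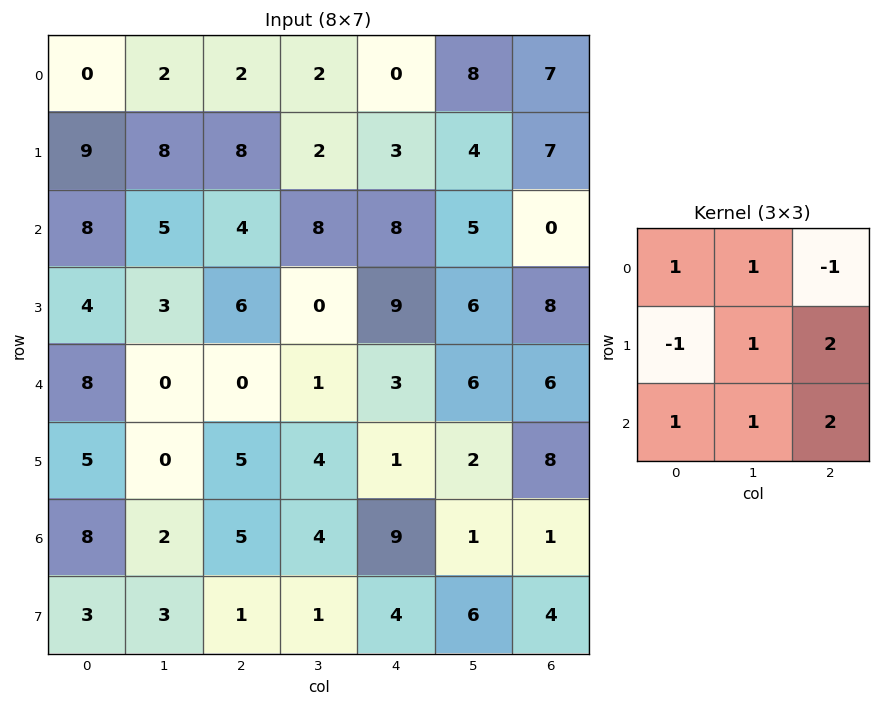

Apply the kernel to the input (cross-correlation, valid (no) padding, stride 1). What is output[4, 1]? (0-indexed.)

27

The receptive field on the input at this output position is [0 0 1 / 0 5 4 / 2 5 4]. Elementwise product with the kernel and sum: 0·1 + 0·1 + 1·-1 + 0·-1 + 5·1 + 4·2 + 2·1 + 5·1 + 4·2.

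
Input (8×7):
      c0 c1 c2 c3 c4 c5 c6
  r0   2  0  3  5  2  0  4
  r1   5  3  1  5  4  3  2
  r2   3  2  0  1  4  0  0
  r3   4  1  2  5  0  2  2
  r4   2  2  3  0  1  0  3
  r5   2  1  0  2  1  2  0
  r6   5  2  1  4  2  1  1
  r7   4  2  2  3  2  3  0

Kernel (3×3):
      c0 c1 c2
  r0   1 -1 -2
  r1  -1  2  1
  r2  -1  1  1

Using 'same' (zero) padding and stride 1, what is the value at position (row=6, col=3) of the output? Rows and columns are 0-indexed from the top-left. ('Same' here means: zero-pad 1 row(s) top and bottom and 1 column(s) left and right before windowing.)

8

The receptive field on the zero-padded input at this output position is [0 2 1 / 1 4 2 / 2 3 2]. Elementwise product with the kernel and sum: 0·1 + 2·-1 + 1·-2 + 1·-1 + 4·2 + 2·1 + 2·-1 + 3·1 + 2·1.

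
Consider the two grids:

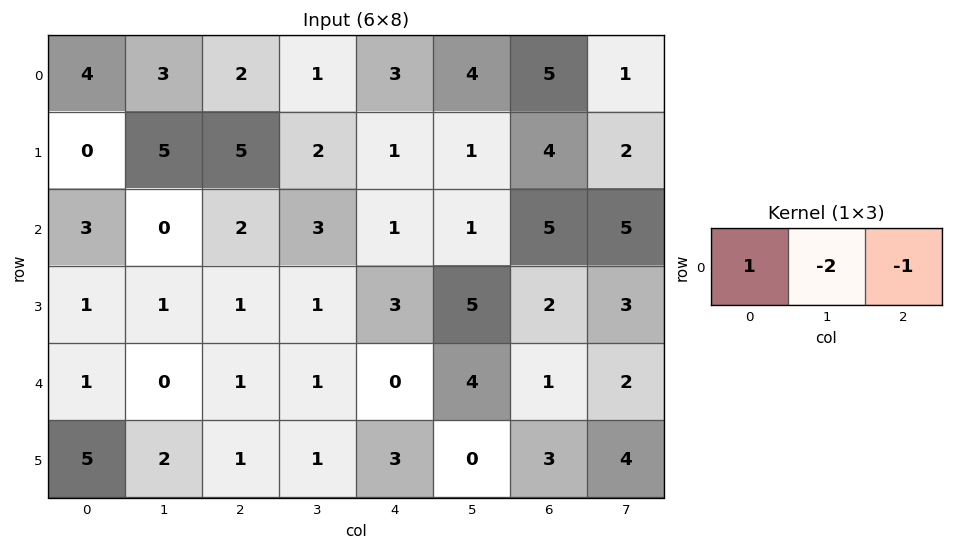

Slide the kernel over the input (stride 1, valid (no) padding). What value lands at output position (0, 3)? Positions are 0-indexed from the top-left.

-9

The receptive field on the input at this output position is [1 3 4]. Elementwise product with the kernel and sum: 1·1 + 3·-2 + 4·-1.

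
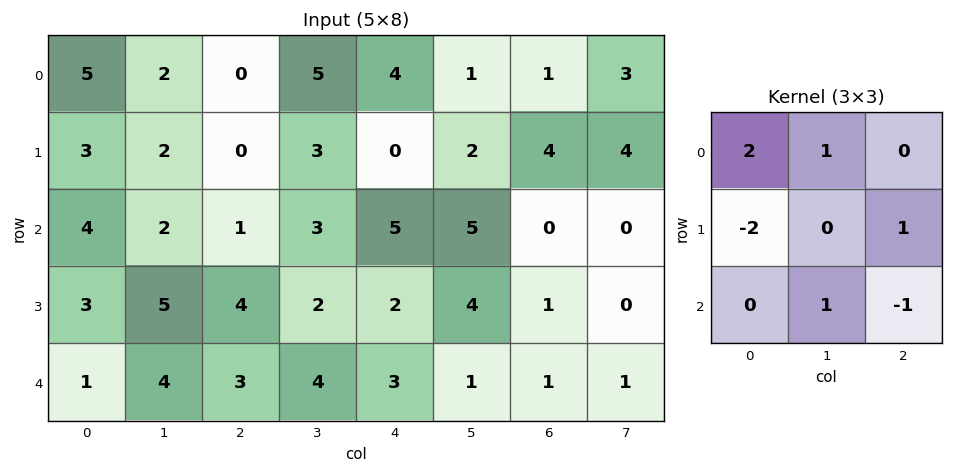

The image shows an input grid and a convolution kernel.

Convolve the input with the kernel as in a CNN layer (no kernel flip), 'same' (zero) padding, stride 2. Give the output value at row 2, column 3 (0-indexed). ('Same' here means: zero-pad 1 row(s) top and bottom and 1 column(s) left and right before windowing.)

8

The receptive field on the zero-padded input at this output position is [4 1 0 / 1 1 1 / 0 0 0]. Elementwise product with the kernel and sum: 4·2 + 1·1 + 1·-2 + 1·1 + 0·1 + 0·-1.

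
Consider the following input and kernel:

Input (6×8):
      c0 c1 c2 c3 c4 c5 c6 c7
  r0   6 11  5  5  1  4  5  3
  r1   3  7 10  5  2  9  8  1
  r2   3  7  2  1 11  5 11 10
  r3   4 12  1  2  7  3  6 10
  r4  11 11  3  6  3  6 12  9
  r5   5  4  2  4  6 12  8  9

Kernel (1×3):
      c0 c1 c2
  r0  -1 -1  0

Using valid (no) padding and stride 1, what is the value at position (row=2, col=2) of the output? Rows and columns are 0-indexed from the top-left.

The receptive field on the input at this output position is [2 1 11]. Elementwise product with the kernel and sum: 2·-1 + 1·-1.

-3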